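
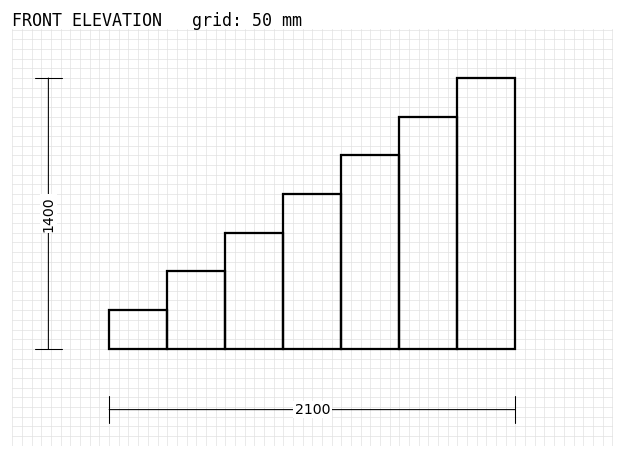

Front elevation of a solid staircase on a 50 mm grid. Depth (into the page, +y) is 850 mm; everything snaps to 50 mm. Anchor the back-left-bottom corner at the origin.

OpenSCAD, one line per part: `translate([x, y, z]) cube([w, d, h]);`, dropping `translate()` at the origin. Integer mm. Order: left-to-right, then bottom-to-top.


cube([300, 850, 200]);
translate([300, 0, 0]) cube([300, 850, 400]);
translate([600, 0, 0]) cube([300, 850, 600]);
translate([900, 0, 0]) cube([300, 850, 800]);
translate([1200, 0, 0]) cube([300, 850, 1000]);
translate([1500, 0, 0]) cube([300, 850, 1200]);
translate([1800, 0, 0]) cube([300, 850, 1400]);


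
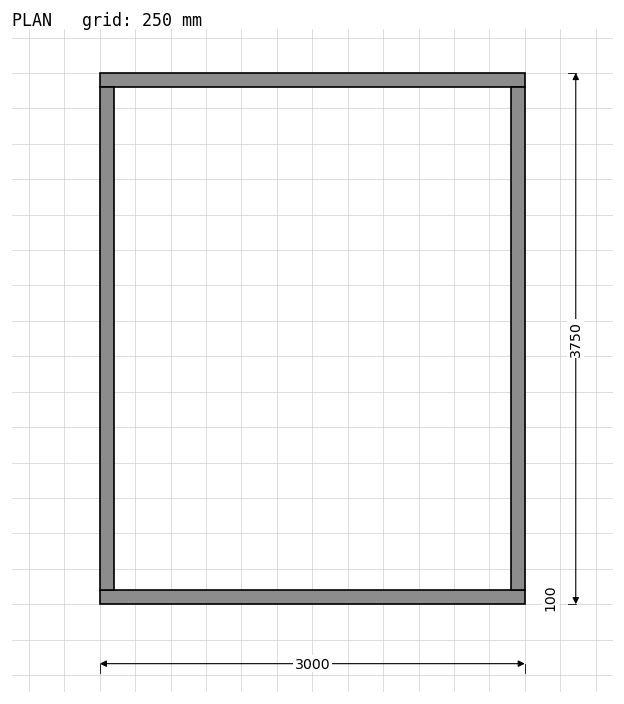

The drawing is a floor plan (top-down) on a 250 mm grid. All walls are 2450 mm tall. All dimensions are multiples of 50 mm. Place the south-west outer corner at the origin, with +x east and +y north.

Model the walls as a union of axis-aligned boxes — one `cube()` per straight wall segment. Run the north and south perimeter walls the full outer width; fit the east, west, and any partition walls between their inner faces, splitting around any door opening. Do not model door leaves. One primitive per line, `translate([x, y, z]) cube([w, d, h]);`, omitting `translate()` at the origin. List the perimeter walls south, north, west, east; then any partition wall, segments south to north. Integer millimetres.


cube([3000, 100, 2450]);
translate([0, 3650, 0]) cube([3000, 100, 2450]);
translate([0, 100, 0]) cube([100, 3550, 2450]);
translate([2900, 100, 0]) cube([100, 3550, 2450]);


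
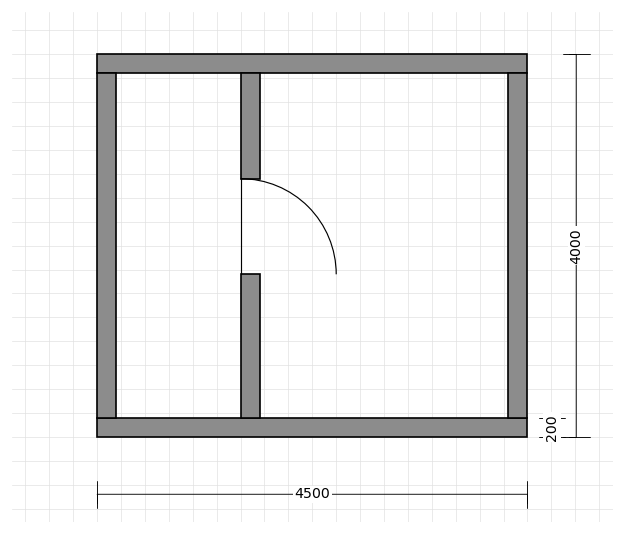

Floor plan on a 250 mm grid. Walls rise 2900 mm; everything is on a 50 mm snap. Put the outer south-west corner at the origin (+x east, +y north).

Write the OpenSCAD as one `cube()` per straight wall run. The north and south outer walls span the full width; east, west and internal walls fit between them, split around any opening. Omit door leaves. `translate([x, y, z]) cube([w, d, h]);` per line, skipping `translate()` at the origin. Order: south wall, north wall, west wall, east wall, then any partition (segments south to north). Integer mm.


cube([4500, 200, 2900]);
translate([0, 3800, 0]) cube([4500, 200, 2900]);
translate([0, 200, 0]) cube([200, 3600, 2900]);
translate([4300, 200, 0]) cube([200, 3600, 2900]);
translate([1500, 200, 0]) cube([200, 1500, 2900]);
translate([1500, 2700, 0]) cube([200, 1100, 2900]);


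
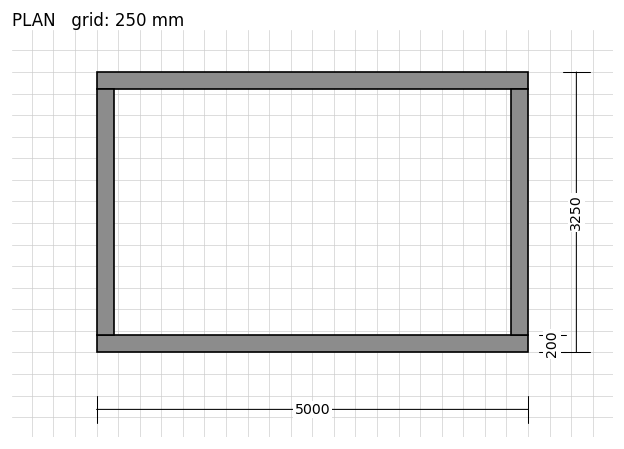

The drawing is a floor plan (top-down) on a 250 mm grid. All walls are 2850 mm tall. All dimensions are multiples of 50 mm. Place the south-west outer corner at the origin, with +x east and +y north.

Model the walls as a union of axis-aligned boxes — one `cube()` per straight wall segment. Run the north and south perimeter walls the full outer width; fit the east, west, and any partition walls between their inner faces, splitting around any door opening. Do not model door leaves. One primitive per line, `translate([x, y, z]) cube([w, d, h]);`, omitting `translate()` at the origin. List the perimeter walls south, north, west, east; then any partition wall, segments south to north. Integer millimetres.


cube([5000, 200, 2850]);
translate([0, 3050, 0]) cube([5000, 200, 2850]);
translate([0, 200, 0]) cube([200, 2850, 2850]);
translate([4800, 200, 0]) cube([200, 2850, 2850]);


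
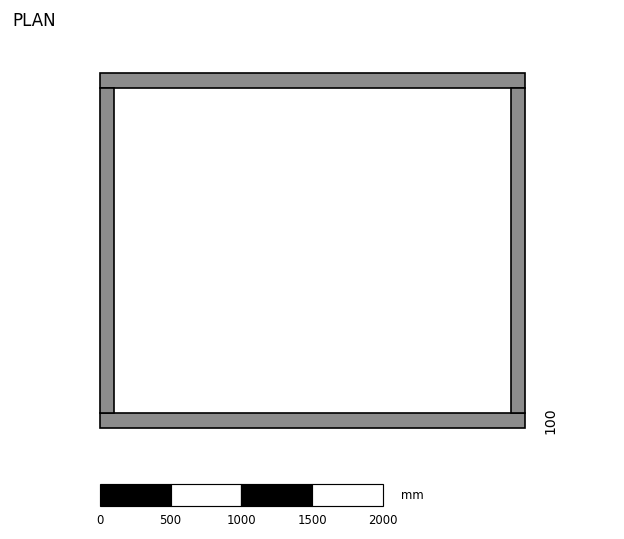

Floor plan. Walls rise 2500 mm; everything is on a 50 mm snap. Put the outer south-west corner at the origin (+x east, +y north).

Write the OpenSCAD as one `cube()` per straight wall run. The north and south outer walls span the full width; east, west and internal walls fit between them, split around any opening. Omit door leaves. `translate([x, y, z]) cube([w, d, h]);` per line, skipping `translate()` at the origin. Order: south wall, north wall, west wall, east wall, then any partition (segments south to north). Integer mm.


cube([3000, 100, 2500]);
translate([0, 2400, 0]) cube([3000, 100, 2500]);
translate([0, 100, 0]) cube([100, 2300, 2500]);
translate([2900, 100, 0]) cube([100, 2300, 2500]);


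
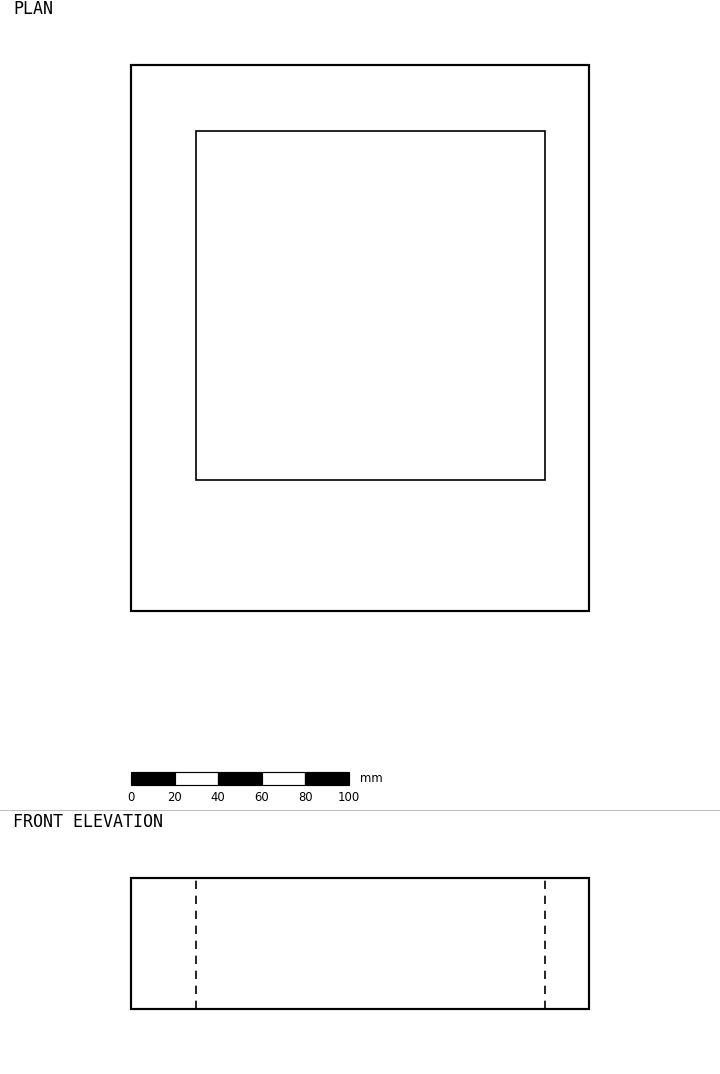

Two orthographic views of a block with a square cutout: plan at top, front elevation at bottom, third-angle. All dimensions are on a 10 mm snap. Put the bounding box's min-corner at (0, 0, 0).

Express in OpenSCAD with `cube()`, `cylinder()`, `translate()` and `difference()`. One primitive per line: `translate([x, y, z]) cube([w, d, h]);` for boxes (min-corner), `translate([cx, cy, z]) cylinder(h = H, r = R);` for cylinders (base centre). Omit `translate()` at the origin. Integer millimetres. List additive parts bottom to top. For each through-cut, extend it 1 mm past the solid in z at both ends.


difference() {
  cube([210, 250, 60]);
  translate([30, 60, -1]) cube([160, 160, 62]);
}


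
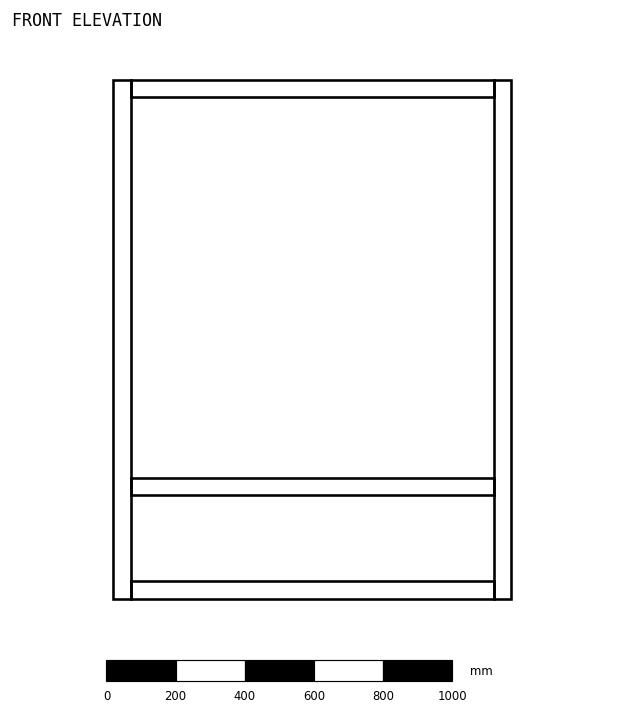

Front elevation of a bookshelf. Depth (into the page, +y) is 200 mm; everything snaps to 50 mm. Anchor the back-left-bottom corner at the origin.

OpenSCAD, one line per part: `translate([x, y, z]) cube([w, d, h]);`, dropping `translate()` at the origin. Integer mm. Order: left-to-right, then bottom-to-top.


cube([50, 200, 1500]);
translate([50, 0, 0]) cube([1050, 200, 50]);
translate([50, 0, 300]) cube([1050, 200, 50]);
translate([50, 0, 1450]) cube([1050, 200, 50]);
translate([1100, 0, 0]) cube([50, 200, 1500]);


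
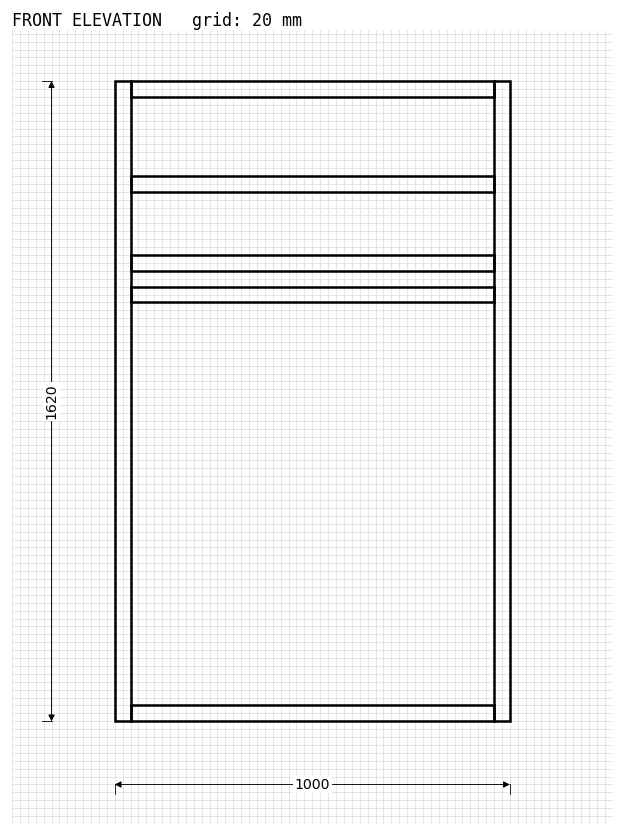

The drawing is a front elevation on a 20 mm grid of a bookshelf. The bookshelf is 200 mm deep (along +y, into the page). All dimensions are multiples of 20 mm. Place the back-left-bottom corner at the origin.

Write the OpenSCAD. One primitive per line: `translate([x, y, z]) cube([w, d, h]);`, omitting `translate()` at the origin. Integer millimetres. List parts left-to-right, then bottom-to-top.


cube([40, 200, 1620]);
translate([40, 0, 0]) cube([920, 200, 40]);
translate([40, 0, 1060]) cube([920, 200, 40]);
translate([40, 0, 1140]) cube([920, 200, 40]);
translate([40, 0, 1340]) cube([920, 200, 40]);
translate([40, 0, 1580]) cube([920, 200, 40]);
translate([960, 0, 0]) cube([40, 200, 1620]);


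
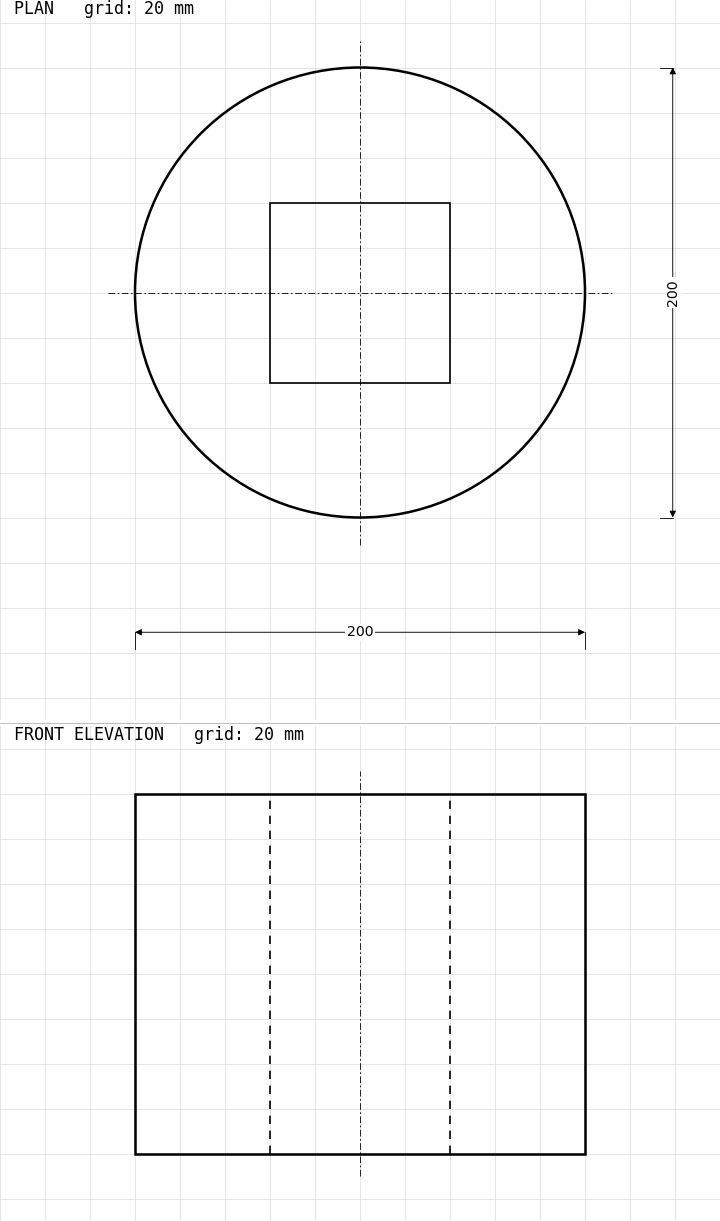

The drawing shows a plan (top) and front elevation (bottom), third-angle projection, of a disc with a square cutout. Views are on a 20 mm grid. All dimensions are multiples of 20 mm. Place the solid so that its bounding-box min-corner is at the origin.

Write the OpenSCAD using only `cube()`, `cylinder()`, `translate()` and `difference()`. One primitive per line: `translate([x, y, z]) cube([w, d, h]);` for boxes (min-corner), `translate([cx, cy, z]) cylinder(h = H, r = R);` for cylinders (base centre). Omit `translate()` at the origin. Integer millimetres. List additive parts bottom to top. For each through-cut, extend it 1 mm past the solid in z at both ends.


difference() {
  translate([100, 100, 0]) cylinder(h = 160, r = 100);
  translate([60, 60, -1]) cube([80, 80, 162]);
}


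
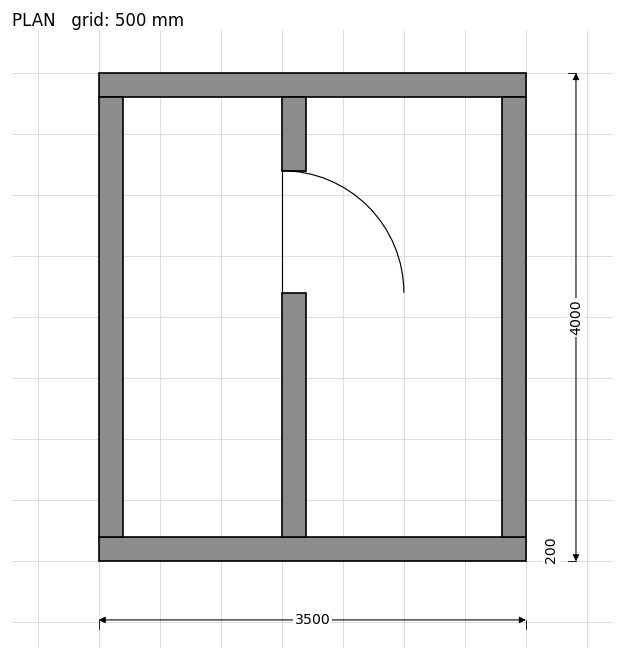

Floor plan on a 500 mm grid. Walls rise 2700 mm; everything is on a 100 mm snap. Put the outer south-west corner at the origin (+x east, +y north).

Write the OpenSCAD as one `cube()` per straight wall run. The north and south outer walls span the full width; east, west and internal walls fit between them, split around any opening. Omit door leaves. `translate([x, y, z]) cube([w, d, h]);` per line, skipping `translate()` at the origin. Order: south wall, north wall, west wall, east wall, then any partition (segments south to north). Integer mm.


cube([3500, 200, 2700]);
translate([0, 3800, 0]) cube([3500, 200, 2700]);
translate([0, 200, 0]) cube([200, 3600, 2700]);
translate([3300, 200, 0]) cube([200, 3600, 2700]);
translate([1500, 200, 0]) cube([200, 2000, 2700]);
translate([1500, 3200, 0]) cube([200, 600, 2700]);


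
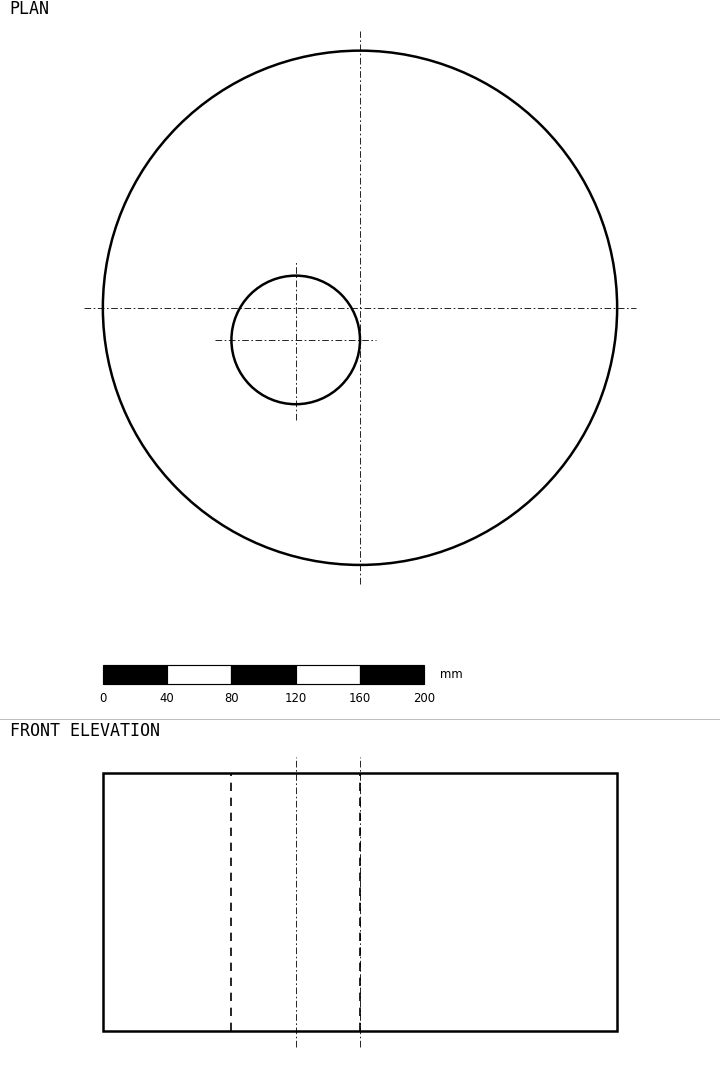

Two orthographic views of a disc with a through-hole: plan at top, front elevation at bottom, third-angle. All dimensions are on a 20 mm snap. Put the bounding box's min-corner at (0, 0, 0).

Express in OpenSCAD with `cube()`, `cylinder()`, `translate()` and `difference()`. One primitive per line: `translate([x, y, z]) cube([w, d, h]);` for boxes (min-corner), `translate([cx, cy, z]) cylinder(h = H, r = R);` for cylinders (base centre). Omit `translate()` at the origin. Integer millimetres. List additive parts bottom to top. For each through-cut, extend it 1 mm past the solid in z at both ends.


difference() {
  translate([160, 160, 0]) cylinder(h = 160, r = 160);
  translate([120, 140, -1]) cylinder(h = 162, r = 40);
}


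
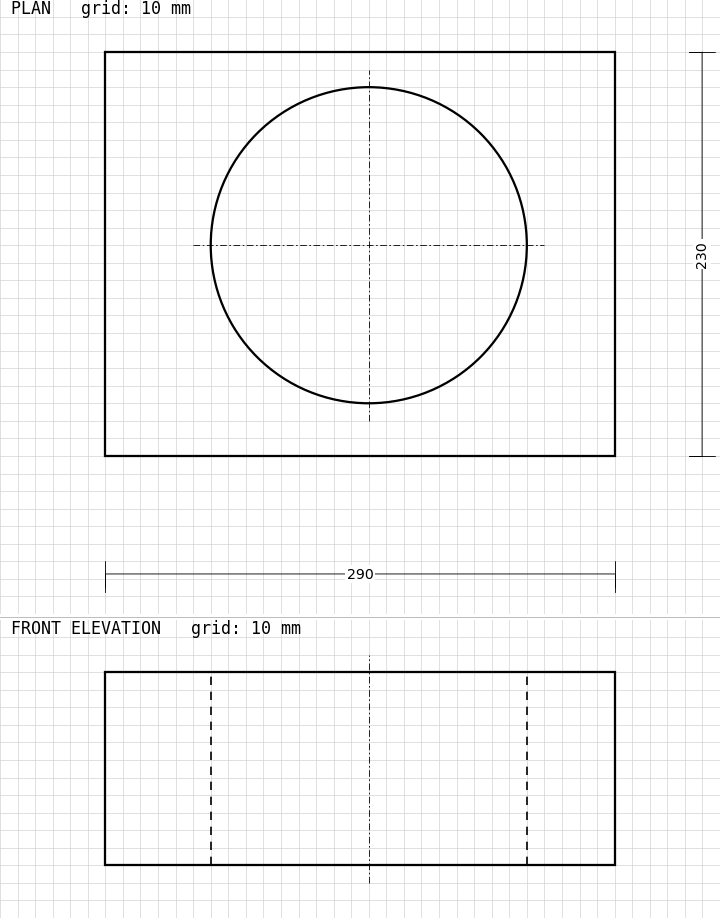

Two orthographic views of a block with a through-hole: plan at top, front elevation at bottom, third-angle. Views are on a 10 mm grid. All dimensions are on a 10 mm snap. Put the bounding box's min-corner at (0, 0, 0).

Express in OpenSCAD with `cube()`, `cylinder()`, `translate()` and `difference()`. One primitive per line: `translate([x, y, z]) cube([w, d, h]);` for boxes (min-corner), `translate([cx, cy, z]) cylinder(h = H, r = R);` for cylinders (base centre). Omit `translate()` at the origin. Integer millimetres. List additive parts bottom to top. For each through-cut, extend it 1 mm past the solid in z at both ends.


difference() {
  cube([290, 230, 110]);
  translate([150, 120, -1]) cylinder(h = 112, r = 90);
}


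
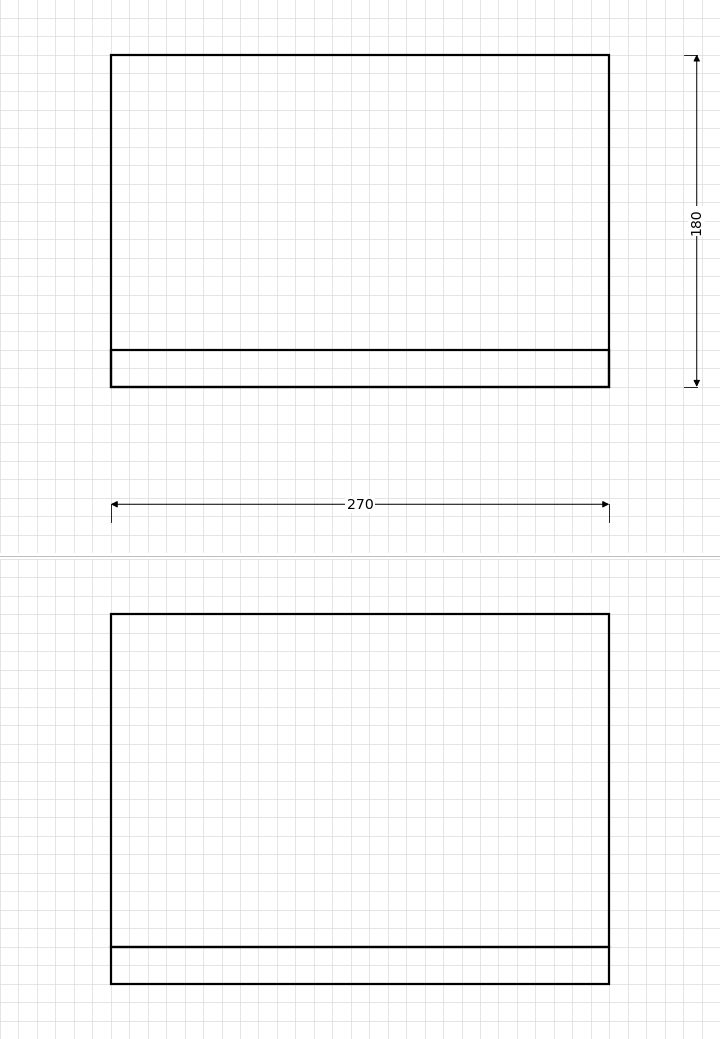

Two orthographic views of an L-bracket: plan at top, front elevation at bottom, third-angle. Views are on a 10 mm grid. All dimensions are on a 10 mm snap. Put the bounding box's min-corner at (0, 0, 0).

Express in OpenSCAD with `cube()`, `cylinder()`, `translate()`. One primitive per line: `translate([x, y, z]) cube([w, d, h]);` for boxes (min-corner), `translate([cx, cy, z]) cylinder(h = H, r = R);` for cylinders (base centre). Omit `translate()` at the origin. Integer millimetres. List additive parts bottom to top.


cube([270, 180, 20]);
translate([0, 0, 20]) cube([270, 20, 180]);


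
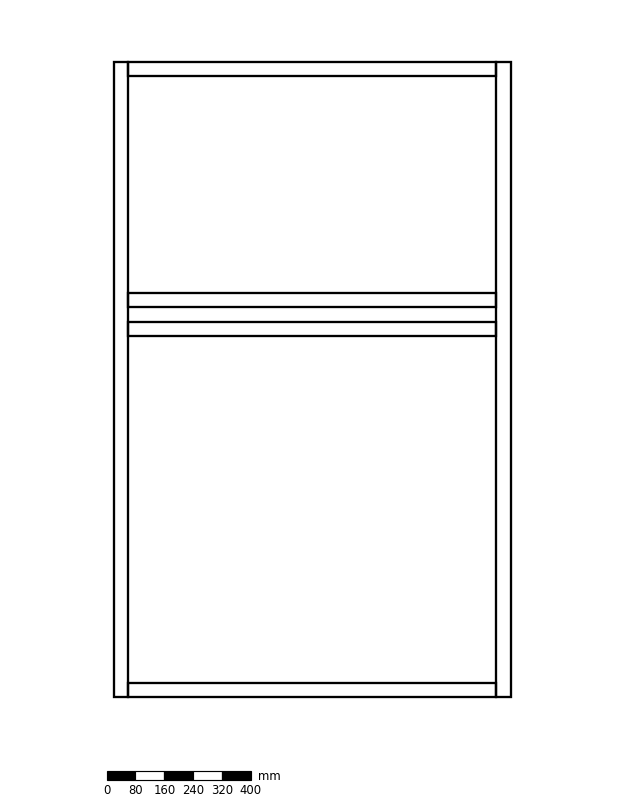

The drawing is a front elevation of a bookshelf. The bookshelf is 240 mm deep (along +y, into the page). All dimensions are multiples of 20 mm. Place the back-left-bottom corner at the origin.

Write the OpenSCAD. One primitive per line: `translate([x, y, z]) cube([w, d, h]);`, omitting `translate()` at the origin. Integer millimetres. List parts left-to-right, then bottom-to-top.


cube([40, 240, 1760]);
translate([40, 0, 0]) cube([1020, 240, 40]);
translate([40, 0, 1000]) cube([1020, 240, 40]);
translate([40, 0, 1080]) cube([1020, 240, 40]);
translate([40, 0, 1720]) cube([1020, 240, 40]);
translate([1060, 0, 0]) cube([40, 240, 1760]);


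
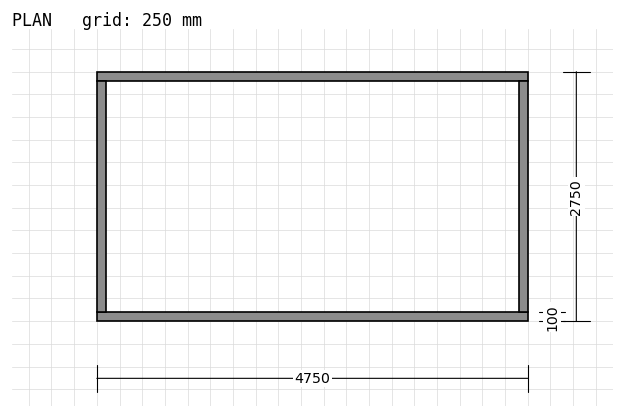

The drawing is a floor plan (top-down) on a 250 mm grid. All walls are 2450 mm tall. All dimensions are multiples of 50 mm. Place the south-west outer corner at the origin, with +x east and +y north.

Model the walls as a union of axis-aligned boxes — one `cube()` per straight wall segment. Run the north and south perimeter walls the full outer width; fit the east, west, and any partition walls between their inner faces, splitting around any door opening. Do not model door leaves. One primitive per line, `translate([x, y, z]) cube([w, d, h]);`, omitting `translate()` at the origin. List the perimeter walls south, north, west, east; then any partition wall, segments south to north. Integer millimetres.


cube([4750, 100, 2450]);
translate([0, 2650, 0]) cube([4750, 100, 2450]);
translate([0, 100, 0]) cube([100, 2550, 2450]);
translate([4650, 100, 0]) cube([100, 2550, 2450]);


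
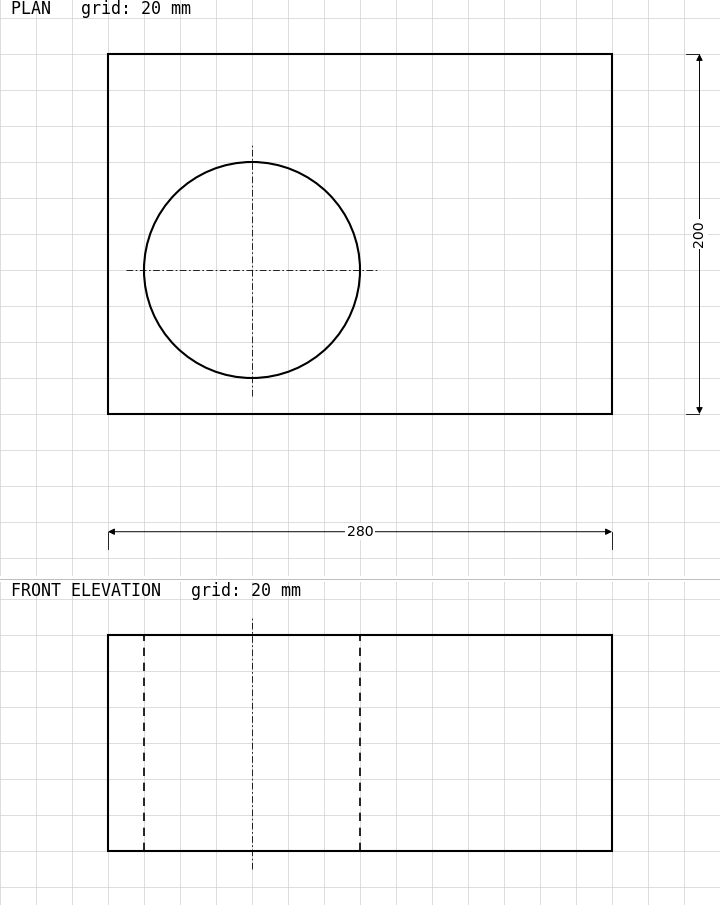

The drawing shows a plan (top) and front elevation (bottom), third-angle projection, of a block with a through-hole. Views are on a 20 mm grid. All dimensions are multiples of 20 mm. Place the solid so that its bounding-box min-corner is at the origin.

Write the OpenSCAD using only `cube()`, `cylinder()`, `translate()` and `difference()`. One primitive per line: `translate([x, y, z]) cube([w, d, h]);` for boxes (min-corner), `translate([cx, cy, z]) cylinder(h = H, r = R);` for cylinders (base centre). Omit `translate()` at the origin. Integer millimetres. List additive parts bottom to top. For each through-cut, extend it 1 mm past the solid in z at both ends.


difference() {
  cube([280, 200, 120]);
  translate([80, 80, -1]) cylinder(h = 122, r = 60);
}


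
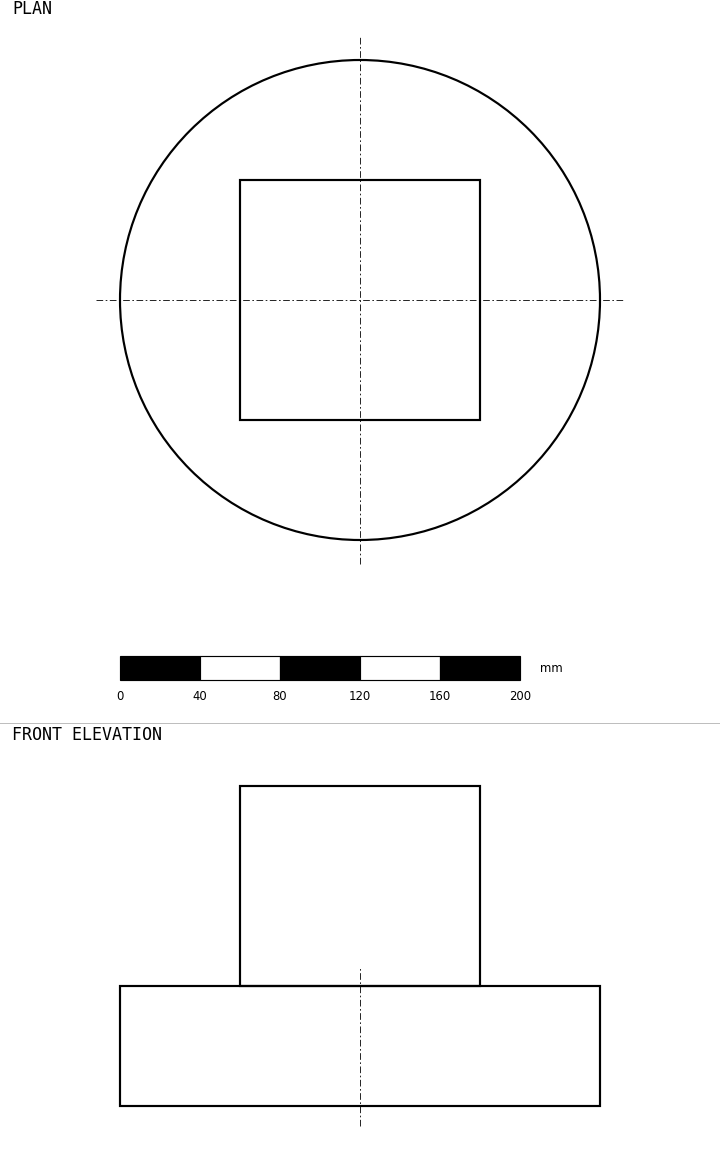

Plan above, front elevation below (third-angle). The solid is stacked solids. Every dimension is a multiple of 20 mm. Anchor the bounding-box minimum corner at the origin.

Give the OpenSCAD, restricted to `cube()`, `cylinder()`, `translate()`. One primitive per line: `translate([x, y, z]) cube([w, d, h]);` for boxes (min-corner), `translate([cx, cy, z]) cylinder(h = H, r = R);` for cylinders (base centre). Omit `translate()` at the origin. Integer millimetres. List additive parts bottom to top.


translate([120, 120, 0]) cylinder(h = 60, r = 120);
translate([60, 60, 60]) cube([120, 120, 100]);


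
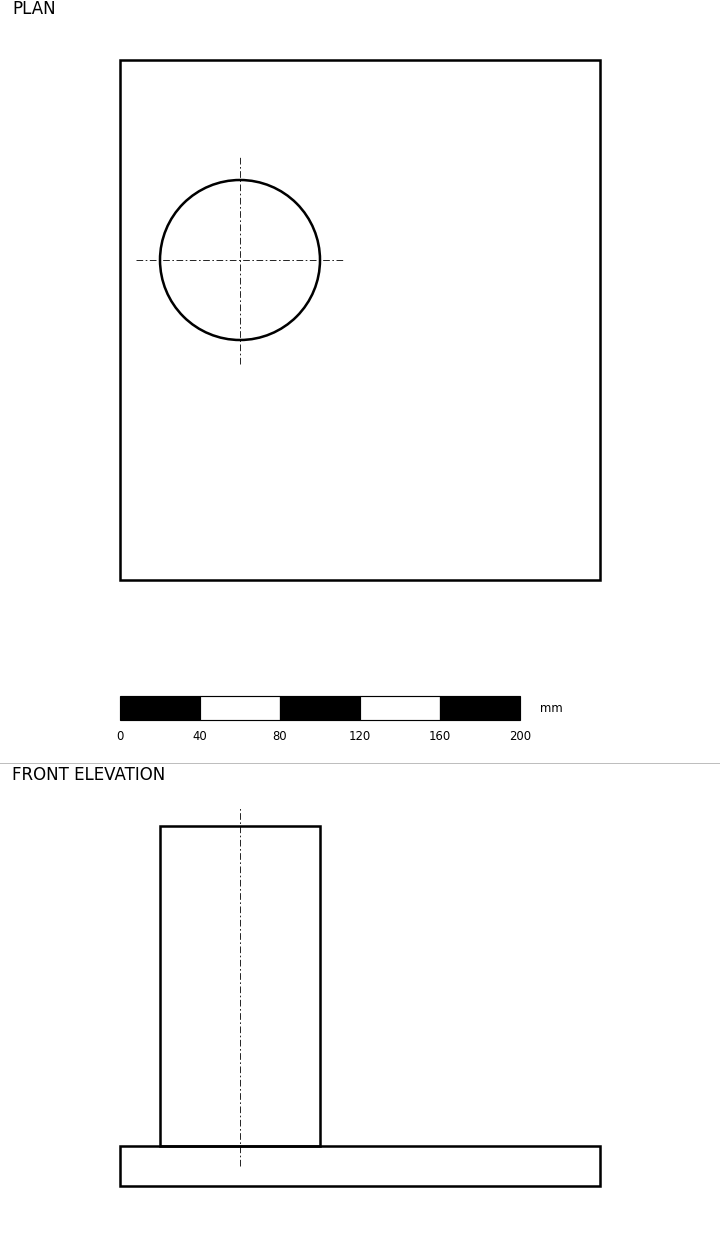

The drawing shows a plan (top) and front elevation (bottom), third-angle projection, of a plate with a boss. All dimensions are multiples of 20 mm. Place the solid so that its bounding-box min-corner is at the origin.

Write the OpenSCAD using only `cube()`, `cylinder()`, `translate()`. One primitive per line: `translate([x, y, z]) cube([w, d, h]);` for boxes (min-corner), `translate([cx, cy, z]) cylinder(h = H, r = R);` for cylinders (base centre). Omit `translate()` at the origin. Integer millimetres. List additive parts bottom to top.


cube([240, 260, 20]);
translate([60, 160, 20]) cylinder(h = 160, r = 40);


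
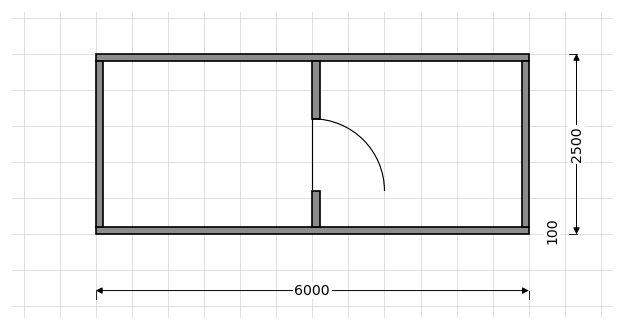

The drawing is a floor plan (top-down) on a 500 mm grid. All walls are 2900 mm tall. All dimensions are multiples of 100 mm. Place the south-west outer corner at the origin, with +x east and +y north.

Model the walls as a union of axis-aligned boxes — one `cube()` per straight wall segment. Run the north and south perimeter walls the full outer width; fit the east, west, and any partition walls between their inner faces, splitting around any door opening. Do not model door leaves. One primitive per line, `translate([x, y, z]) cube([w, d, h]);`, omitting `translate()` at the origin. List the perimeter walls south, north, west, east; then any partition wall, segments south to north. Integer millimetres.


cube([6000, 100, 2900]);
translate([0, 2400, 0]) cube([6000, 100, 2900]);
translate([0, 100, 0]) cube([100, 2300, 2900]);
translate([5900, 100, 0]) cube([100, 2300, 2900]);
translate([3000, 100, 0]) cube([100, 500, 2900]);
translate([3000, 1600, 0]) cube([100, 800, 2900]);


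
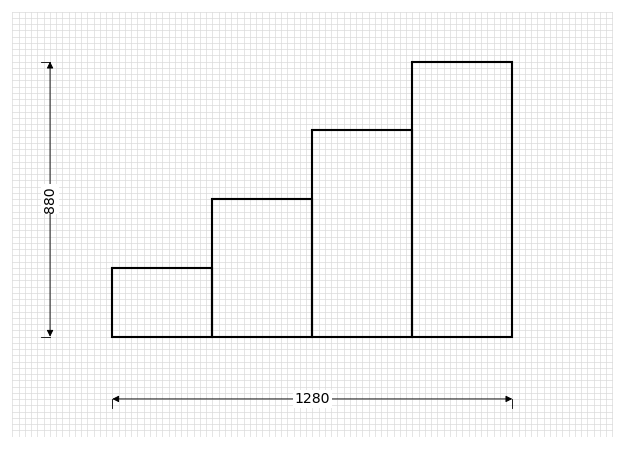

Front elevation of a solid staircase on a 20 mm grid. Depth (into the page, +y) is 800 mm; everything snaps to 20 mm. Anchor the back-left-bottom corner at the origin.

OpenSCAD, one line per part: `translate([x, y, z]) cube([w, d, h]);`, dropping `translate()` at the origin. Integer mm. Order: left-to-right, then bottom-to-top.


cube([320, 800, 220]);
translate([320, 0, 0]) cube([320, 800, 440]);
translate([640, 0, 0]) cube([320, 800, 660]);
translate([960, 0, 0]) cube([320, 800, 880]);


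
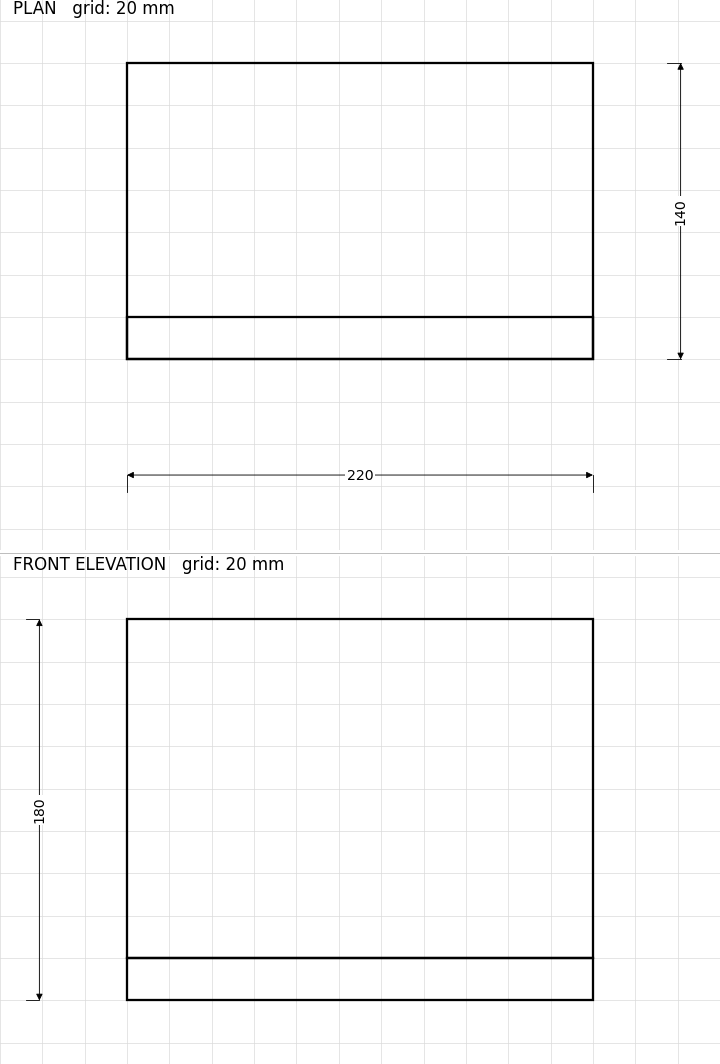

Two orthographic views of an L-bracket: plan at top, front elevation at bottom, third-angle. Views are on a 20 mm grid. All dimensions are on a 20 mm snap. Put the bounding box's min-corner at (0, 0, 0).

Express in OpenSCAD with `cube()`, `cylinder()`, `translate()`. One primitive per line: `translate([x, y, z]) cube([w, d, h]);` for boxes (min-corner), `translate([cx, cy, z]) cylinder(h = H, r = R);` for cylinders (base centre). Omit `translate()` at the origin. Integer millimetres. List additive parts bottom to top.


cube([220, 140, 20]);
translate([0, 0, 20]) cube([220, 20, 160]);


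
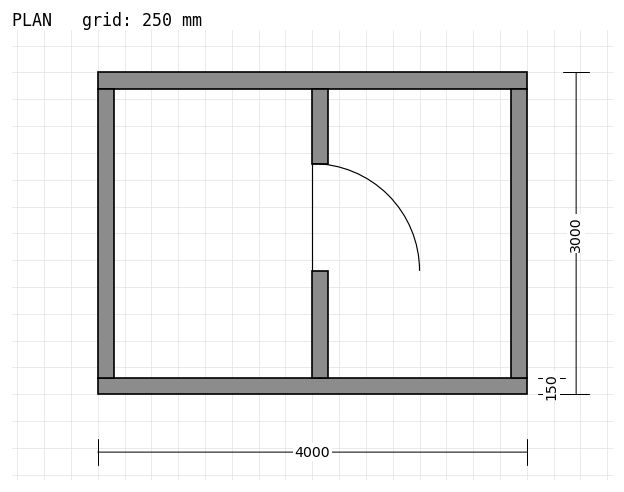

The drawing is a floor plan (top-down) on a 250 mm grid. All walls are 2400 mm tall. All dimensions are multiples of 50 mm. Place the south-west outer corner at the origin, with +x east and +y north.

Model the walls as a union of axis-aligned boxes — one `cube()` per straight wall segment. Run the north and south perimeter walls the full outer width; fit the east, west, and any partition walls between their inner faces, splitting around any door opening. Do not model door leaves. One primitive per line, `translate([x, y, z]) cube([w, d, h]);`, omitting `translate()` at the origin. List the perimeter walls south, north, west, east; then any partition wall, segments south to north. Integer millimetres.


cube([4000, 150, 2400]);
translate([0, 2850, 0]) cube([4000, 150, 2400]);
translate([0, 150, 0]) cube([150, 2700, 2400]);
translate([3850, 150, 0]) cube([150, 2700, 2400]);
translate([2000, 150, 0]) cube([150, 1000, 2400]);
translate([2000, 2150, 0]) cube([150, 700, 2400]);


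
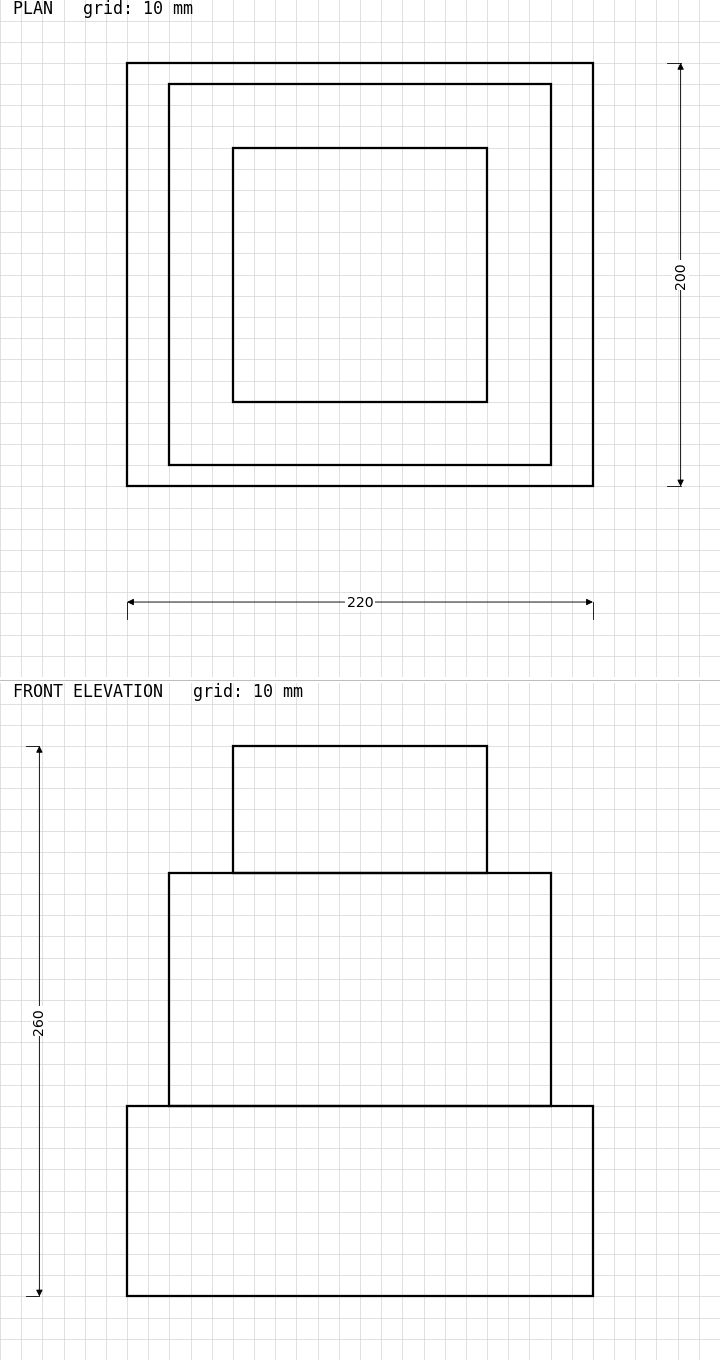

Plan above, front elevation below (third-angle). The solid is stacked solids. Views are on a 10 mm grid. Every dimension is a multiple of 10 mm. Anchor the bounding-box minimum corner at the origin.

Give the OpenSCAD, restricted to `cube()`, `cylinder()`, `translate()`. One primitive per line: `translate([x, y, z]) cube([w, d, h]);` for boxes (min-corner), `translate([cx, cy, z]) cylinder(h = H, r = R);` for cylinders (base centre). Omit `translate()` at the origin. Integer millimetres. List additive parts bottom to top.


cube([220, 200, 90]);
translate([20, 10, 90]) cube([180, 180, 110]);
translate([50, 40, 200]) cube([120, 120, 60]);


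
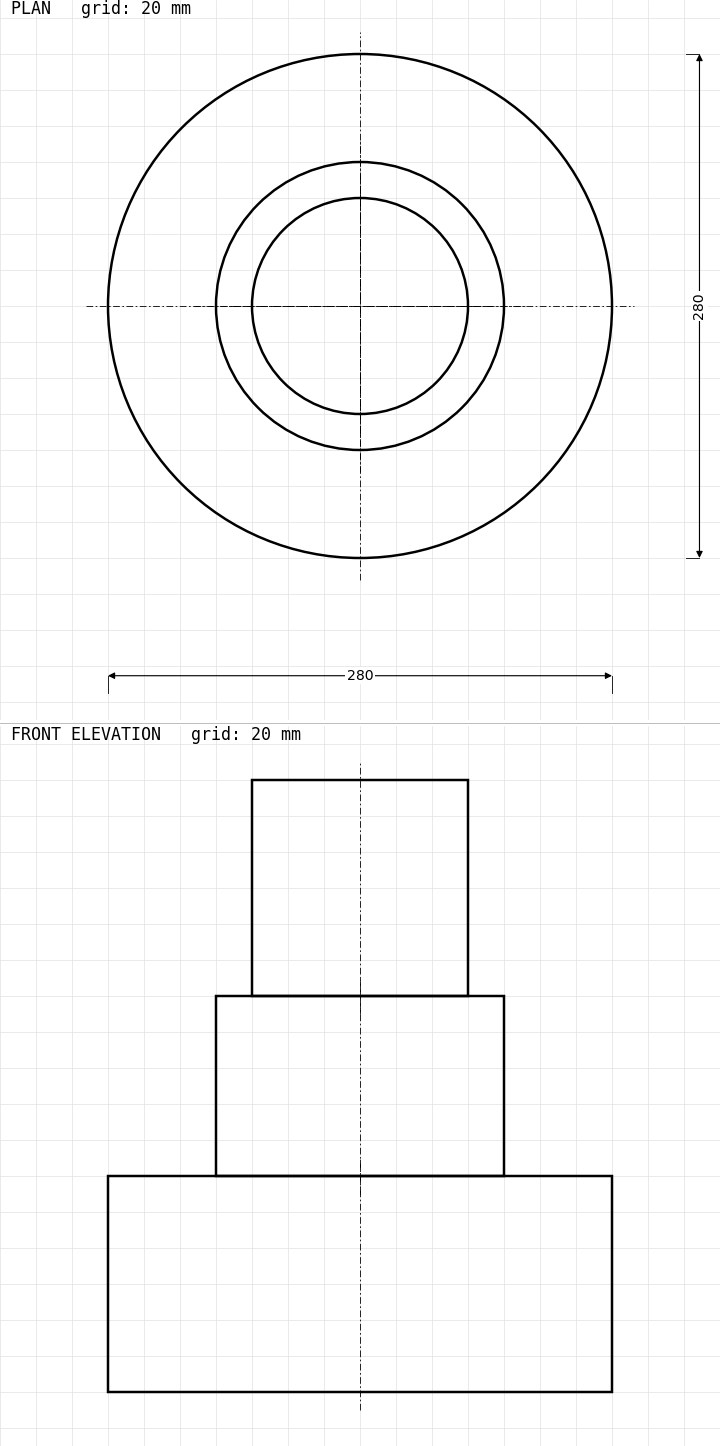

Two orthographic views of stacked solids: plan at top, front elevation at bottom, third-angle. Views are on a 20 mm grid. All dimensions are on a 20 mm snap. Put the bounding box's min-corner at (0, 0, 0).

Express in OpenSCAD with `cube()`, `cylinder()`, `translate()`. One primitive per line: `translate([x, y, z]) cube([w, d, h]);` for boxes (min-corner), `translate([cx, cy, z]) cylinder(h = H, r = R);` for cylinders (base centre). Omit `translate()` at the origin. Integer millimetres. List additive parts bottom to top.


translate([140, 140, 0]) cylinder(h = 120, r = 140);
translate([140, 140, 120]) cylinder(h = 100, r = 80);
translate([140, 140, 220]) cylinder(h = 120, r = 60);


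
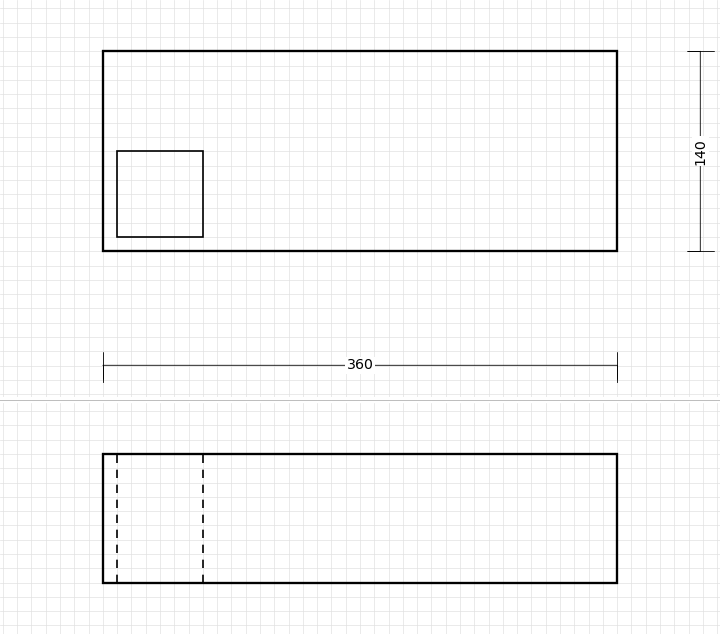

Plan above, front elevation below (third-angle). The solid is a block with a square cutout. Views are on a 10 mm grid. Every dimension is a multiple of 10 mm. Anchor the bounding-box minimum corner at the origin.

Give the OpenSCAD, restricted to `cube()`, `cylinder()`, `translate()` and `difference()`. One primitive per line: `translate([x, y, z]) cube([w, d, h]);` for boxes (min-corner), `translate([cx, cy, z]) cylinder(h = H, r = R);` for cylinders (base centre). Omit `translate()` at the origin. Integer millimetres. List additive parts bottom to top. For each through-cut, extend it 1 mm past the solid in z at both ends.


difference() {
  cube([360, 140, 90]);
  translate([10, 10, -1]) cube([60, 60, 92]);
}


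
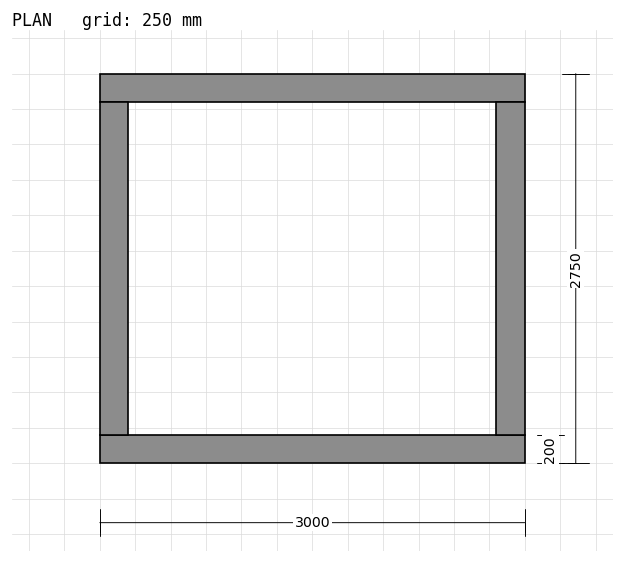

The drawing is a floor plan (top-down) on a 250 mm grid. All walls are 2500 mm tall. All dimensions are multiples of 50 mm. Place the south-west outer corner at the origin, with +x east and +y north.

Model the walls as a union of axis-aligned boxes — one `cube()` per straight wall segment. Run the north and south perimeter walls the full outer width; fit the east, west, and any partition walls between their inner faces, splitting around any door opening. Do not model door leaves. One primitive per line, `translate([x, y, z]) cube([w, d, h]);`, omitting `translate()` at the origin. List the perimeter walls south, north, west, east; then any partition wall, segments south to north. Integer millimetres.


cube([3000, 200, 2500]);
translate([0, 2550, 0]) cube([3000, 200, 2500]);
translate([0, 200, 0]) cube([200, 2350, 2500]);
translate([2800, 200, 0]) cube([200, 2350, 2500]);


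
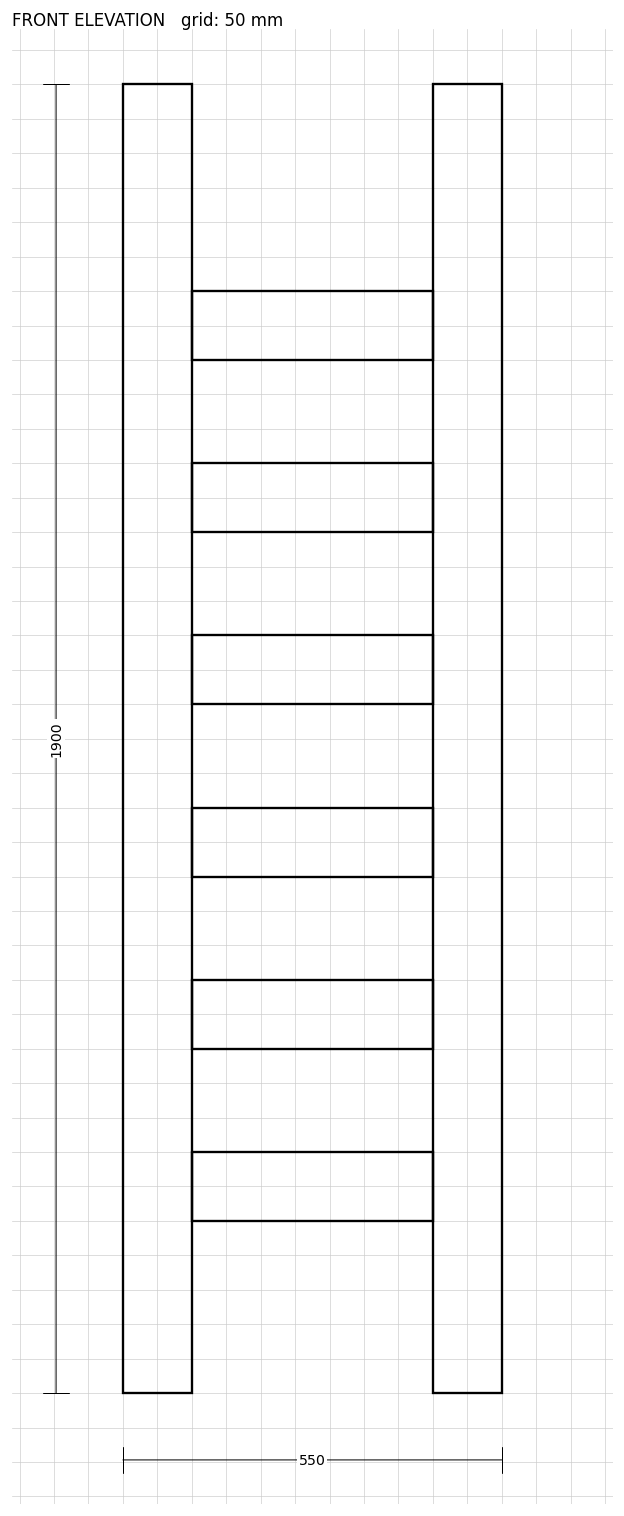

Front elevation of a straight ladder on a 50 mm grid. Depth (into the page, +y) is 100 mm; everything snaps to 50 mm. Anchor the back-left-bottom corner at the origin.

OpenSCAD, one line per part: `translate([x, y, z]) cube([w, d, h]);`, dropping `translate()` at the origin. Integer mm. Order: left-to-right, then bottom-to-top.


cube([100, 100, 1900]);
translate([100, 0, 250]) cube([350, 100, 100]);
translate([100, 0, 500]) cube([350, 100, 100]);
translate([100, 0, 750]) cube([350, 100, 100]);
translate([100, 0, 1000]) cube([350, 100, 100]);
translate([100, 0, 1250]) cube([350, 100, 100]);
translate([100, 0, 1500]) cube([350, 100, 100]);
translate([450, 0, 0]) cube([100, 100, 1900]);


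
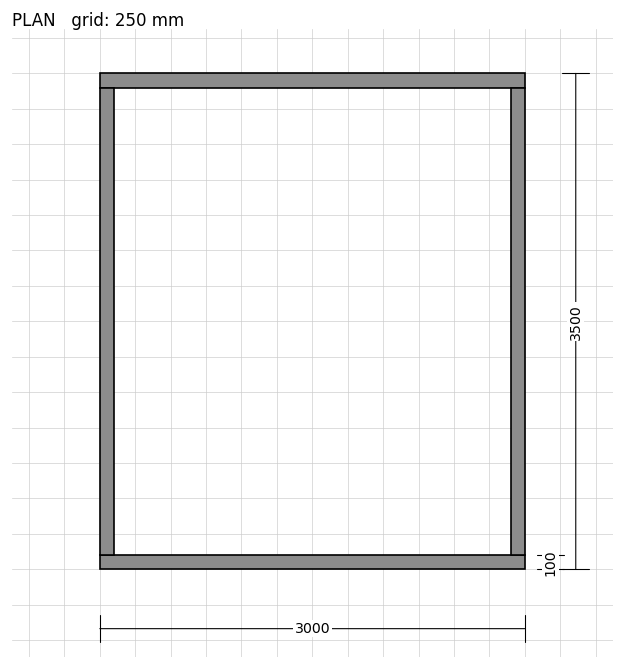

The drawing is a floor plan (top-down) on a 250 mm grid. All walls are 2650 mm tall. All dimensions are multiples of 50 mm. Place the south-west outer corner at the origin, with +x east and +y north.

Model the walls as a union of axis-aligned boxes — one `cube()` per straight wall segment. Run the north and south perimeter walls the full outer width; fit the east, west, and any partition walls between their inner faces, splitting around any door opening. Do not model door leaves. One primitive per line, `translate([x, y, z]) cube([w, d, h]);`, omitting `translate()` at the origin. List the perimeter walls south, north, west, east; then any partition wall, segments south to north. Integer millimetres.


cube([3000, 100, 2650]);
translate([0, 3400, 0]) cube([3000, 100, 2650]);
translate([0, 100, 0]) cube([100, 3300, 2650]);
translate([2900, 100, 0]) cube([100, 3300, 2650]);


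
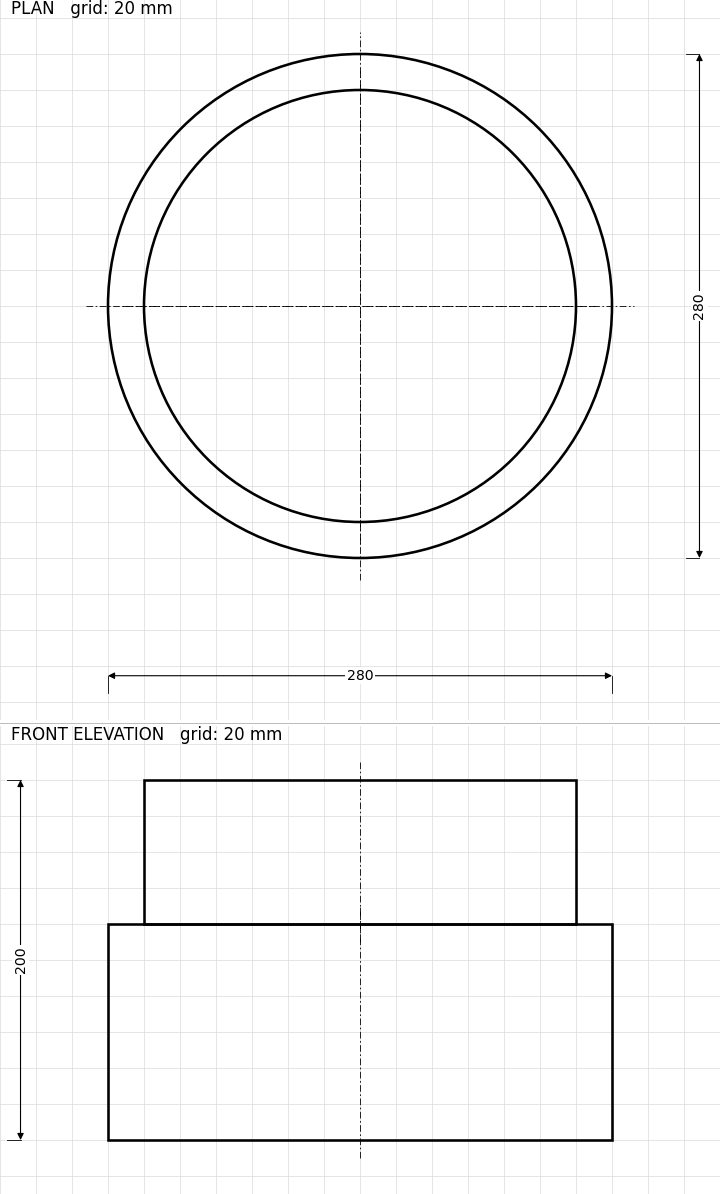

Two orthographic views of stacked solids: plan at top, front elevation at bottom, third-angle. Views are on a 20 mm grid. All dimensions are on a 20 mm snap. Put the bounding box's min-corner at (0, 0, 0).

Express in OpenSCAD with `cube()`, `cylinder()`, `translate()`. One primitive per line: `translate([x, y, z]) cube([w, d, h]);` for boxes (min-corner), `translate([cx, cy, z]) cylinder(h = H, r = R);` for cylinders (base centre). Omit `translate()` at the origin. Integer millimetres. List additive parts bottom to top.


translate([140, 140, 0]) cylinder(h = 120, r = 140);
translate([140, 140, 120]) cylinder(h = 80, r = 120);


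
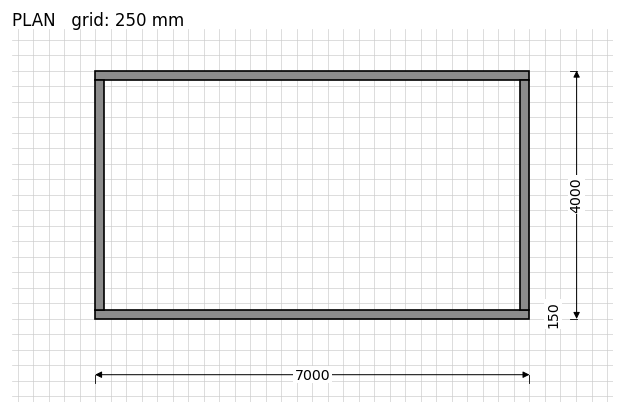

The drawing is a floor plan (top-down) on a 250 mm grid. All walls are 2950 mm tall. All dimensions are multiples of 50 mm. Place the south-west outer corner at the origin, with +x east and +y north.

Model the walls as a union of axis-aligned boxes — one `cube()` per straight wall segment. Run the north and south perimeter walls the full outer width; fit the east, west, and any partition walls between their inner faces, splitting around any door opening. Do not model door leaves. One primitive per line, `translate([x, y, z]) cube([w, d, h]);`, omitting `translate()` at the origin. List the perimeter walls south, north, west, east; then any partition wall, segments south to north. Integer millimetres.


cube([7000, 150, 2950]);
translate([0, 3850, 0]) cube([7000, 150, 2950]);
translate([0, 150, 0]) cube([150, 3700, 2950]);
translate([6850, 150, 0]) cube([150, 3700, 2950]);


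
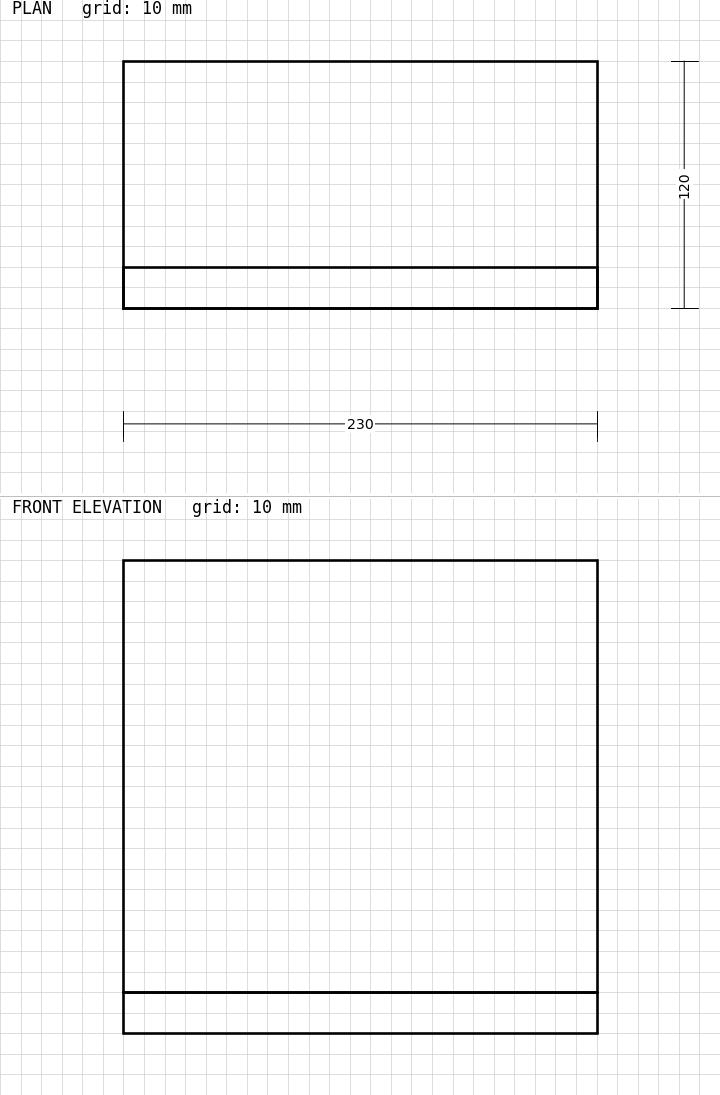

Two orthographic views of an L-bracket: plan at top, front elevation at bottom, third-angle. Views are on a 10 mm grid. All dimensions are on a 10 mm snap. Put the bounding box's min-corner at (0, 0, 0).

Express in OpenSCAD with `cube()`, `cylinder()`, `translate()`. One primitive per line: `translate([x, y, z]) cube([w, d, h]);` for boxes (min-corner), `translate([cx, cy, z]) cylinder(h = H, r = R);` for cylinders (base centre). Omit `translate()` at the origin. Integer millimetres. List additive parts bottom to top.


cube([230, 120, 20]);
translate([0, 0, 20]) cube([230, 20, 210]);


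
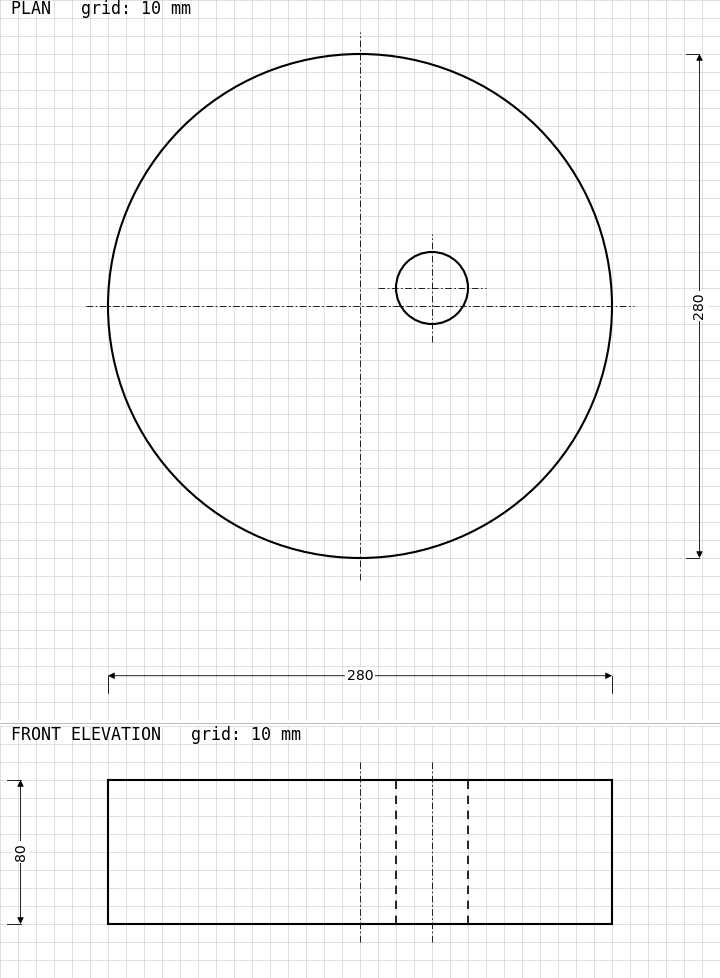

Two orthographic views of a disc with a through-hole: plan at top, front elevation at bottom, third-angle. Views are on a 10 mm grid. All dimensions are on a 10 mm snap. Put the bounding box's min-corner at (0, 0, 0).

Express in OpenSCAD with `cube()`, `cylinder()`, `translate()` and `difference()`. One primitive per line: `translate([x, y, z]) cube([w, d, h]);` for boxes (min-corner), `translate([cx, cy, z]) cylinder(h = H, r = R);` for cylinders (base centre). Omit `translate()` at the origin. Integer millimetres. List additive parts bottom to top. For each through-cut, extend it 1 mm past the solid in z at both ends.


difference() {
  translate([140, 140, 0]) cylinder(h = 80, r = 140);
  translate([180, 150, -1]) cylinder(h = 82, r = 20);
}


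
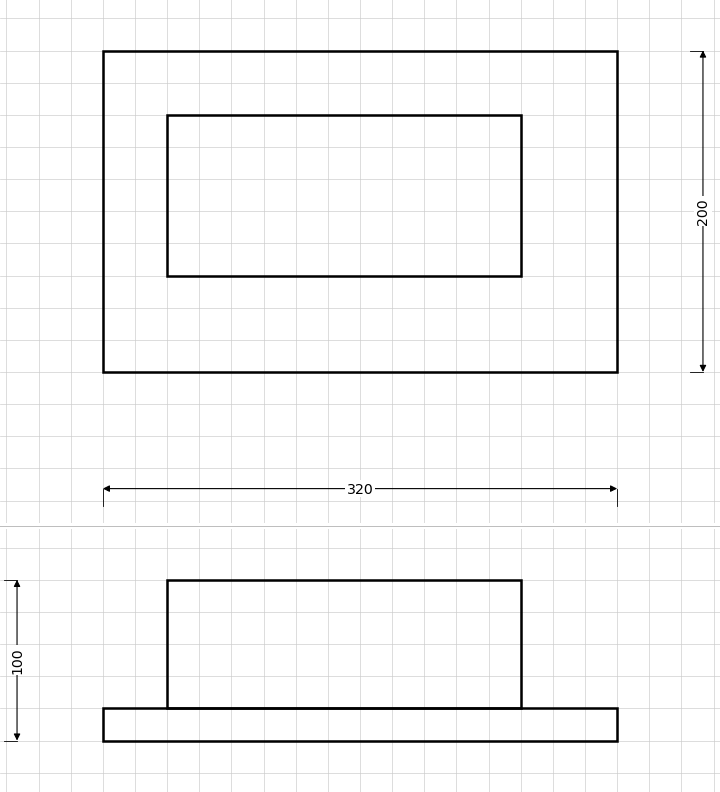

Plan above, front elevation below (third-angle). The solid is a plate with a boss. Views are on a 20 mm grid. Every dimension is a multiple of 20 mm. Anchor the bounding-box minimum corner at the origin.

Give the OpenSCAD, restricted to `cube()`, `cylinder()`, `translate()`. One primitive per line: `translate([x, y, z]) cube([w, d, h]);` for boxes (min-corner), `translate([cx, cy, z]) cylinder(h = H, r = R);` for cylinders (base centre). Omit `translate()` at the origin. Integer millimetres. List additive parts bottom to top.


cube([320, 200, 20]);
translate([40, 60, 20]) cube([220, 100, 80]);


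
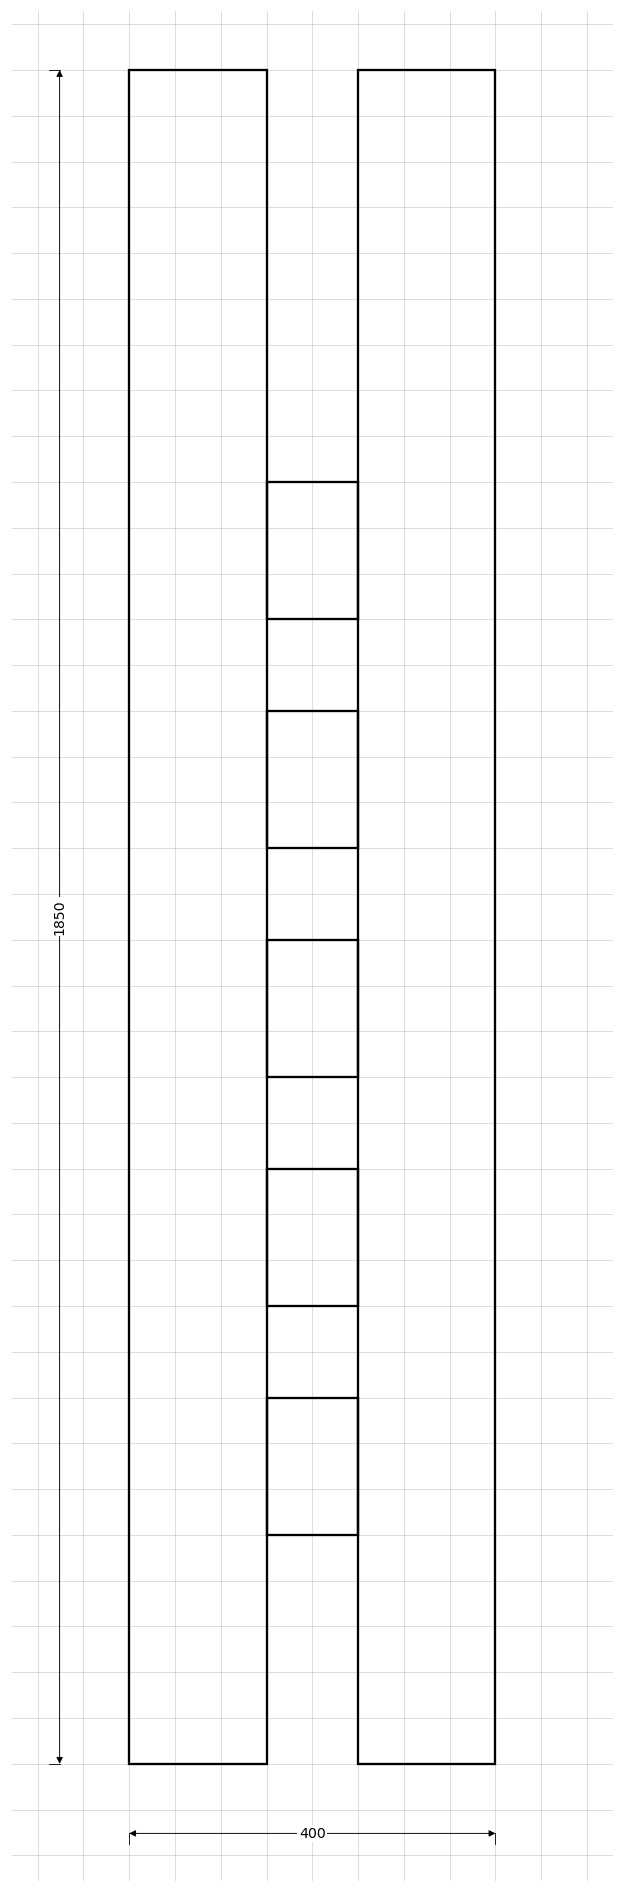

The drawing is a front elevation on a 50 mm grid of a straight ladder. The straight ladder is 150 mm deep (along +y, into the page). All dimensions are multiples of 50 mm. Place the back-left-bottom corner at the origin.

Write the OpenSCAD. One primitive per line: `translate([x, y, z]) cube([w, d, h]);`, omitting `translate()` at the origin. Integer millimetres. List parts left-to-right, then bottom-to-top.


cube([150, 150, 1850]);
translate([150, 0, 250]) cube([100, 150, 150]);
translate([150, 0, 500]) cube([100, 150, 150]);
translate([150, 0, 750]) cube([100, 150, 150]);
translate([150, 0, 1000]) cube([100, 150, 150]);
translate([150, 0, 1250]) cube([100, 150, 150]);
translate([250, 0, 0]) cube([150, 150, 1850]);


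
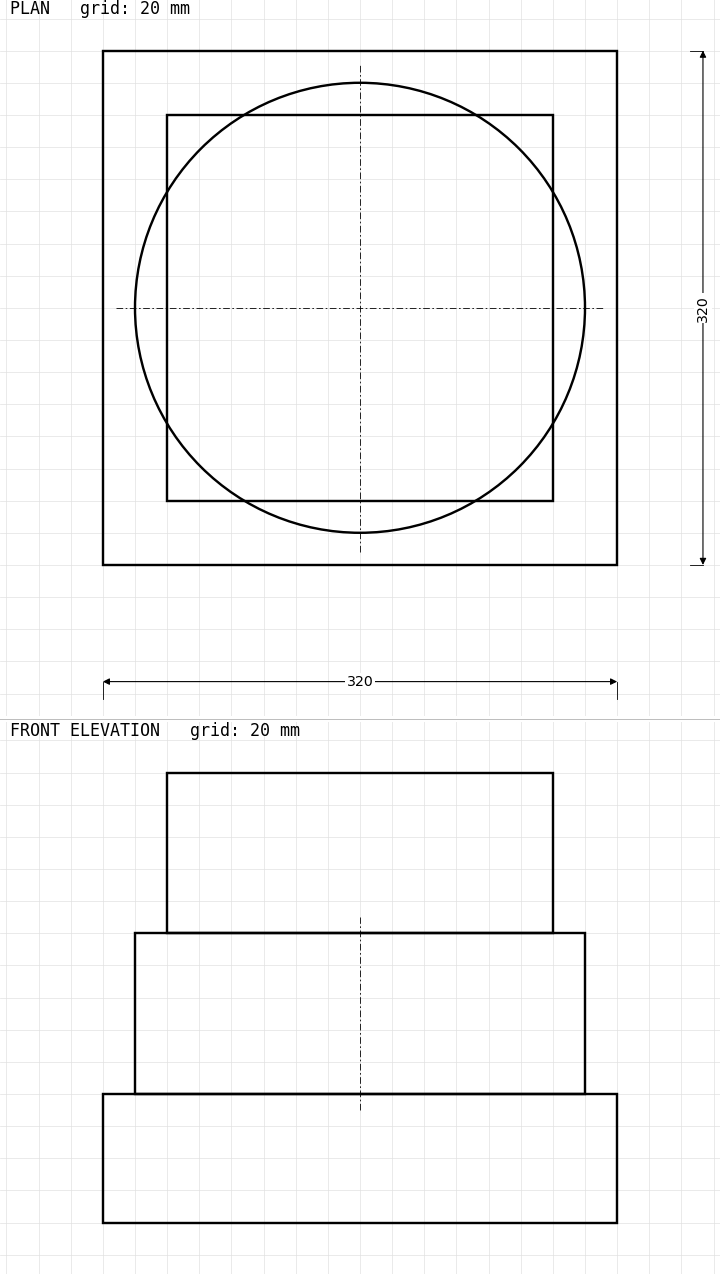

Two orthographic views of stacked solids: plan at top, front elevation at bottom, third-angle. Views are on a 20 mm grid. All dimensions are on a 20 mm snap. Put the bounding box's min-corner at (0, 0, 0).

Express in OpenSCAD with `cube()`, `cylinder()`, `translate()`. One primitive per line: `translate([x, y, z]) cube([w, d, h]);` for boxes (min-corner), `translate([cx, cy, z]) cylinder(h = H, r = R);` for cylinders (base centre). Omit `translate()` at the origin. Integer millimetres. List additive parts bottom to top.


cube([320, 320, 80]);
translate([160, 160, 80]) cylinder(h = 100, r = 140);
translate([40, 40, 180]) cube([240, 240, 100]);


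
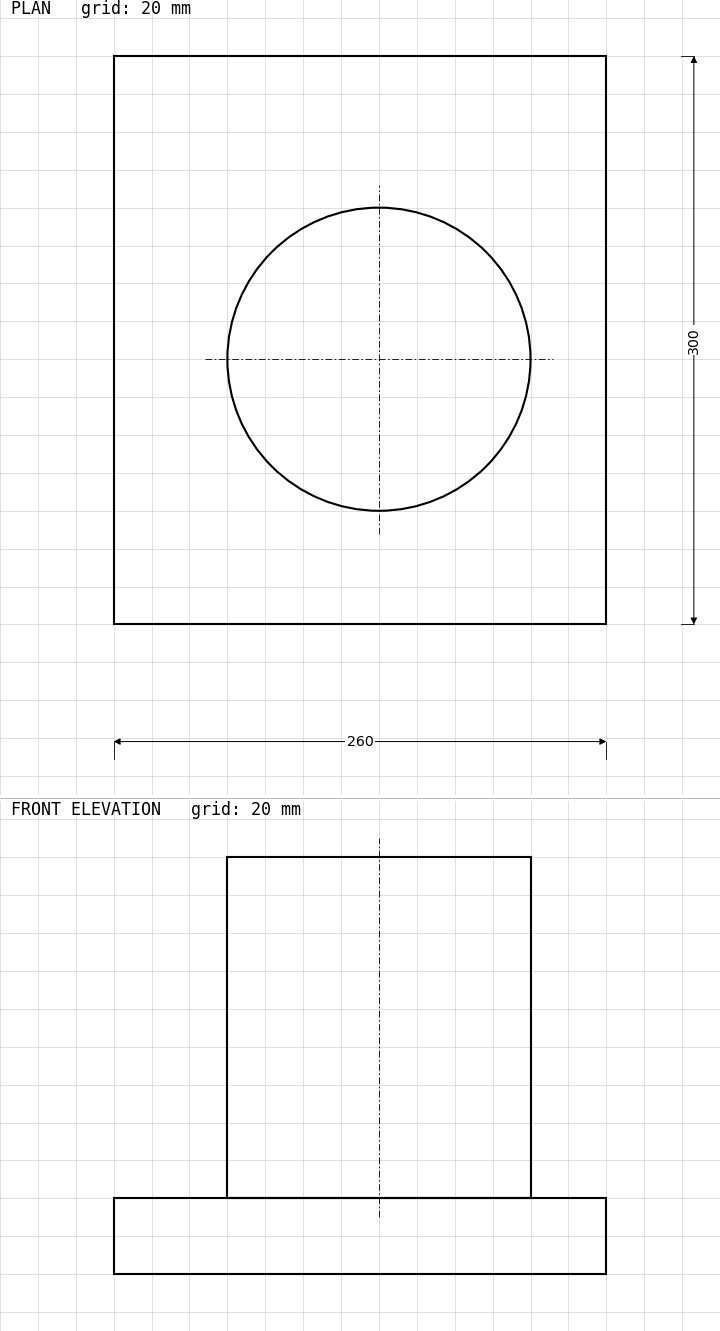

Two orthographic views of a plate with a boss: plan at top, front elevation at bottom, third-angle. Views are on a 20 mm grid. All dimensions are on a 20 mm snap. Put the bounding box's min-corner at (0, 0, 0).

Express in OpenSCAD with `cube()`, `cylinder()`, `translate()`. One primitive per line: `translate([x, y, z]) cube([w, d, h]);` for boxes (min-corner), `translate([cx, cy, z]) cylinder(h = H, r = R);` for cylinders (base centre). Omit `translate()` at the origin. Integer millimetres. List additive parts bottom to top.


cube([260, 300, 40]);
translate([140, 140, 40]) cylinder(h = 180, r = 80);
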